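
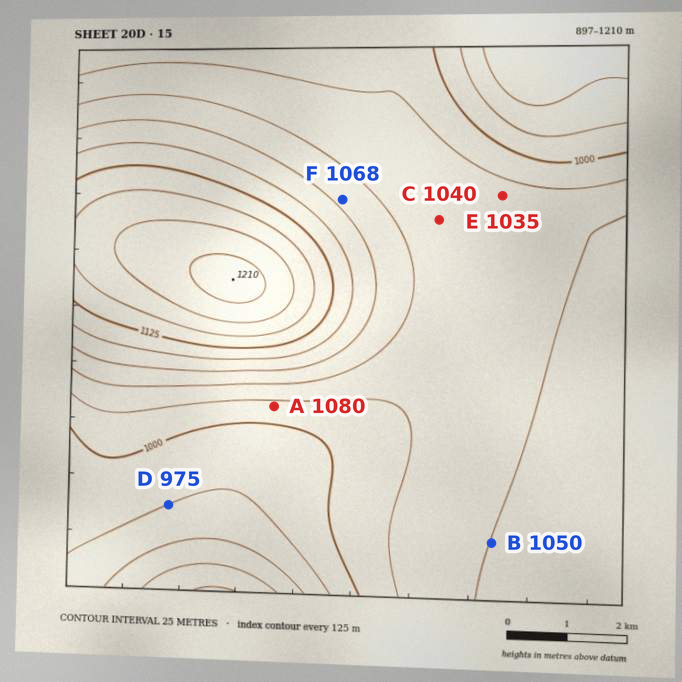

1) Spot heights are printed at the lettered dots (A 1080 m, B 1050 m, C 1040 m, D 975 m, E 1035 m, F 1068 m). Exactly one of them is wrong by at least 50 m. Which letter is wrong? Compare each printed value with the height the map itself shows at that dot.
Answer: A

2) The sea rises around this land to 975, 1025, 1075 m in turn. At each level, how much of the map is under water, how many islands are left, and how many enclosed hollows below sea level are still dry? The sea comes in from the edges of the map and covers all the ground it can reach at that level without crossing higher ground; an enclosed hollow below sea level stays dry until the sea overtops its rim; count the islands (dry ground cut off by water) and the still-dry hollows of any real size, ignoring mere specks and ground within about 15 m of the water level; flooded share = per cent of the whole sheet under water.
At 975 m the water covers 10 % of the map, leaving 0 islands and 0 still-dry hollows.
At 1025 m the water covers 32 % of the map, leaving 0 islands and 0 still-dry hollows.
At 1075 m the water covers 78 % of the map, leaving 0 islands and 0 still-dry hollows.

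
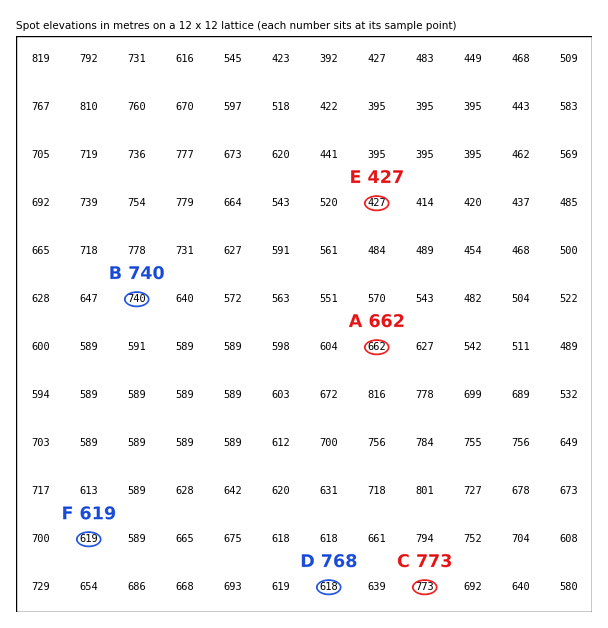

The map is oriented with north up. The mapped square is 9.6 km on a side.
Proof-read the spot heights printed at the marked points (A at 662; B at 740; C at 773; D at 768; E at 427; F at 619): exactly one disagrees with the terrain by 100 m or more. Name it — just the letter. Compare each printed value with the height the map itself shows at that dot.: D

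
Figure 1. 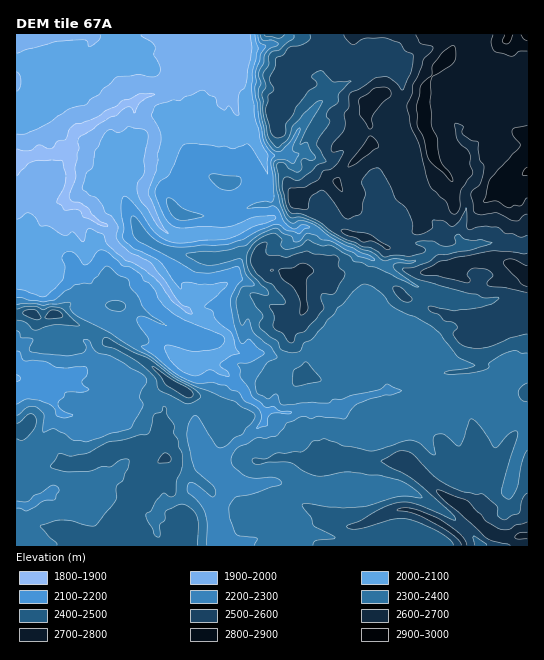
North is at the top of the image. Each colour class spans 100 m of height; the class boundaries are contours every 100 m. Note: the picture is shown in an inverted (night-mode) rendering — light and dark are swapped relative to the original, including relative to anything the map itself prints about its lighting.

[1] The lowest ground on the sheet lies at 1830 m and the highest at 2920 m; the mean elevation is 2350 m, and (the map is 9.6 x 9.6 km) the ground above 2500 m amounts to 23.7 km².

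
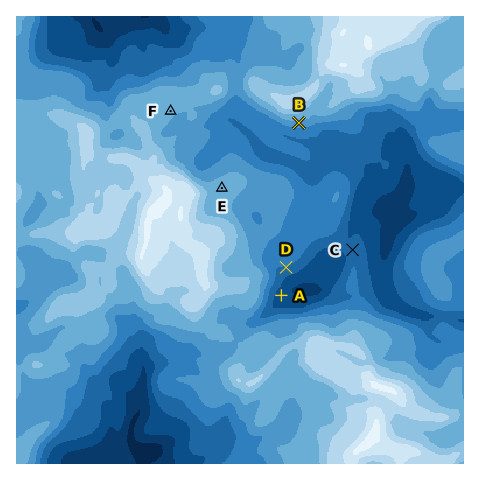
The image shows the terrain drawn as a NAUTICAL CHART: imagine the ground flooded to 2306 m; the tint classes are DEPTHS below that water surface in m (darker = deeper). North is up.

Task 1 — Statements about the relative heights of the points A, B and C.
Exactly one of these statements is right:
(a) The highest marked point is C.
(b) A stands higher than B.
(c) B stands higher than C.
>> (c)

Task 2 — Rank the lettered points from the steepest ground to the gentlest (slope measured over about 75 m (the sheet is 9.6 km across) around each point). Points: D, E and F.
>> D F E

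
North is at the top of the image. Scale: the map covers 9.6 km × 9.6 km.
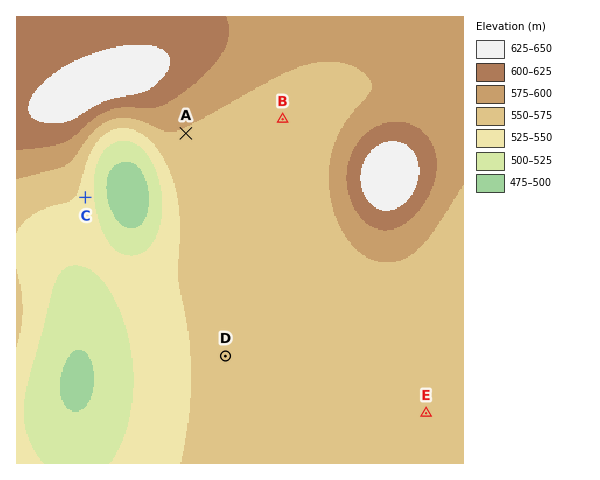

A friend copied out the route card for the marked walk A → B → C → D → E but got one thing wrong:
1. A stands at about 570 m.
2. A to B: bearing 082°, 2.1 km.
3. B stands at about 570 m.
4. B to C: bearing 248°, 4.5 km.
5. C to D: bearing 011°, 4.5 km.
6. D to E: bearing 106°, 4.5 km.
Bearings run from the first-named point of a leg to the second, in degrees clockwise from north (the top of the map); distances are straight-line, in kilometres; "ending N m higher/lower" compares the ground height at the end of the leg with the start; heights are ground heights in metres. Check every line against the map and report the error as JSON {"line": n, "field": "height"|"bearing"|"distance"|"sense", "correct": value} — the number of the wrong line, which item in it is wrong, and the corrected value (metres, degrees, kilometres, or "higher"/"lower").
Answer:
{"line": 5, "field": "bearing", "correct": 139}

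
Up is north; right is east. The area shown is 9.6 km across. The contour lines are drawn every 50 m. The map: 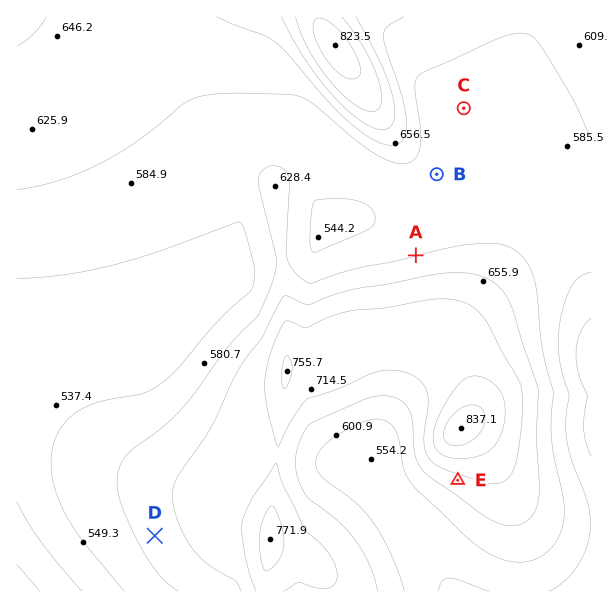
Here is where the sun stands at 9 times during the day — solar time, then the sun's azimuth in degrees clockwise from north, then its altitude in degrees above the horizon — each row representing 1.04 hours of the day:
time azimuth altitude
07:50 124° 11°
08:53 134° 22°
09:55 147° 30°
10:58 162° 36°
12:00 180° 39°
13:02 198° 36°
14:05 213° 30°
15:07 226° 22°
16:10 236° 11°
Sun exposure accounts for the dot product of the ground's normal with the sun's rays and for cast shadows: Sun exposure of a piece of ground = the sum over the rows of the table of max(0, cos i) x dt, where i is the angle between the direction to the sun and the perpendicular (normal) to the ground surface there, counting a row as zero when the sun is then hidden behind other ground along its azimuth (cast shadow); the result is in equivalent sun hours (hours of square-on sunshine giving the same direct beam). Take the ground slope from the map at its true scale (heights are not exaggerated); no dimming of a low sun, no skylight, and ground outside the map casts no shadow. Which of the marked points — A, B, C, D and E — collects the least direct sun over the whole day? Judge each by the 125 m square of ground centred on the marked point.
A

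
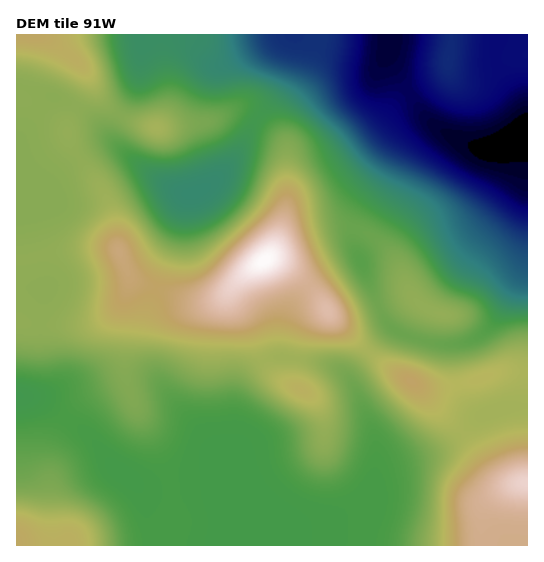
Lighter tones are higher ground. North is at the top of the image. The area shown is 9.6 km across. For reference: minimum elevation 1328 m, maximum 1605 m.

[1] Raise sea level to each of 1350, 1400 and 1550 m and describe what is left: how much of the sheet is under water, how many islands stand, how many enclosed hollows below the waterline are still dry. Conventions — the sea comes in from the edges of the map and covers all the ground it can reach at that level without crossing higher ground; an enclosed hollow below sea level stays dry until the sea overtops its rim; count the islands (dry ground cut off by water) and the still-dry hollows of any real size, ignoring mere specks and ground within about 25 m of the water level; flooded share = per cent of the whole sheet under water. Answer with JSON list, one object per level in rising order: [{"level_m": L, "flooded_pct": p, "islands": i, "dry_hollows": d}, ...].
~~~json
[{"level_m": 1350, "flooded_pct": 9, "islands": 0, "dry_hollows": 0}, {"level_m": 1400, "flooded_pct": 15, "islands": 0, "dry_hollows": 0}, {"level_m": 1550, "flooded_pct": 93, "islands": 1, "dry_hollows": 0}]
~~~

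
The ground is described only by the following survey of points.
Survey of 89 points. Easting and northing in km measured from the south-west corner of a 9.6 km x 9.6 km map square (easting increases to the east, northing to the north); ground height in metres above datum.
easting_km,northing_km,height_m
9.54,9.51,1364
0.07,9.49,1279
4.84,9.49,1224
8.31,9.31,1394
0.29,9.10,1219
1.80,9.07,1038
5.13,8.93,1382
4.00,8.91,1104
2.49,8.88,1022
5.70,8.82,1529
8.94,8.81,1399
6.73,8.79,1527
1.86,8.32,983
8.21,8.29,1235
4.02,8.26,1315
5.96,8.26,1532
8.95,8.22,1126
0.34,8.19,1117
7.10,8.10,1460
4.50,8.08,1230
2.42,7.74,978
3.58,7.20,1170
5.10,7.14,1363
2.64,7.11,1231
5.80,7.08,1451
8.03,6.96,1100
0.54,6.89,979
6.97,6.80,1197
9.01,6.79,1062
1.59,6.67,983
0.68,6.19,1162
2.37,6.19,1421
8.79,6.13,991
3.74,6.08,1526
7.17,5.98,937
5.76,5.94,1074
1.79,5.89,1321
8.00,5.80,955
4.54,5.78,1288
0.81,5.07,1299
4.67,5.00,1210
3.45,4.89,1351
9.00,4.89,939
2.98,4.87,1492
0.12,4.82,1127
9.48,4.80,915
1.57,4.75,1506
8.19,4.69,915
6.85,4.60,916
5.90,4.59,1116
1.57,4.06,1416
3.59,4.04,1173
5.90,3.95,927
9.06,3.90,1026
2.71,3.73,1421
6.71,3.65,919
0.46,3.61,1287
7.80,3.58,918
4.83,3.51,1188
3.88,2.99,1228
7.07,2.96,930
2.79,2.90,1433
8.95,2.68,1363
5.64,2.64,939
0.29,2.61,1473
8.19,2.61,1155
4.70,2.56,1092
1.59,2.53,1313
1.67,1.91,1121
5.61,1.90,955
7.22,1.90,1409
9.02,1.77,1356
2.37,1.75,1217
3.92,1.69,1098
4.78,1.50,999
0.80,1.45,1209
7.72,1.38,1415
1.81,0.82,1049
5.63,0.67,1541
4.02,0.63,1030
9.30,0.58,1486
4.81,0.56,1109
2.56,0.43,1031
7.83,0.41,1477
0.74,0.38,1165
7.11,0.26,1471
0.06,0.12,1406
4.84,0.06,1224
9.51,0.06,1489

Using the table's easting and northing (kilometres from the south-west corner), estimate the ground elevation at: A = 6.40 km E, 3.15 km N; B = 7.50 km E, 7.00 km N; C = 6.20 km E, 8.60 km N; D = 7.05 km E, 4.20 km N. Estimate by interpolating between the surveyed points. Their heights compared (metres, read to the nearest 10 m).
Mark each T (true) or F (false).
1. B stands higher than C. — F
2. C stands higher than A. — T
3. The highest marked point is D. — F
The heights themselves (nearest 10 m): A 920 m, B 1140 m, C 1500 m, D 910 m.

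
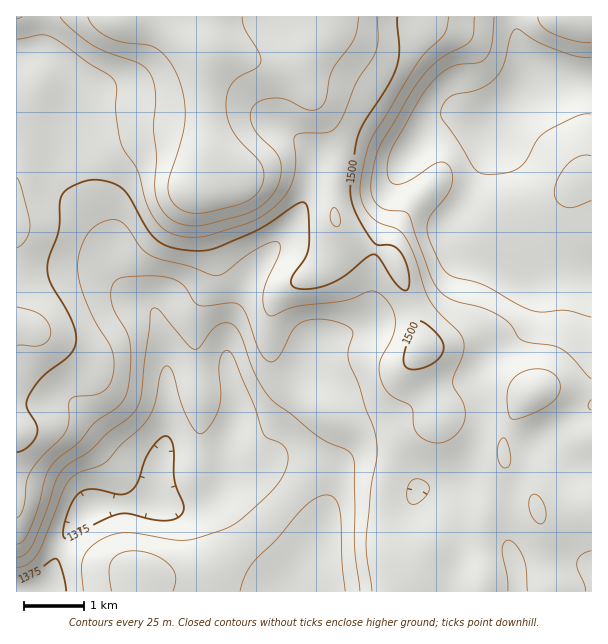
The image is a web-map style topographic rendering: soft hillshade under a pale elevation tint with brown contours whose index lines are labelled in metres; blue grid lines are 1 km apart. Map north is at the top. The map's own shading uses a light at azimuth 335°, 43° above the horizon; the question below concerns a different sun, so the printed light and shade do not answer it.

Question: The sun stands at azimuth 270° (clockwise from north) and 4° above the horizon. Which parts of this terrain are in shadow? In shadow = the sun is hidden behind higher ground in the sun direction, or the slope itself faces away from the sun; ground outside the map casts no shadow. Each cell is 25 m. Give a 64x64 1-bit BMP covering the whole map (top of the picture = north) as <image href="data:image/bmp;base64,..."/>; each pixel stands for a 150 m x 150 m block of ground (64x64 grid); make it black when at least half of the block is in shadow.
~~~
<image width="64" height="64" href="data:image/bmp;base64,Qk0+AgAAAAAAAD4AAAAoAAAAQAAAAEAAAAABAAEAAAAAAAACAAATCwAAEwsAAAIAAAAAAAAA////AAAAAAAAAAAAAAAAAAAAAAAAAAAAAAAAAAAAAAB4AAAAAAAAAHwAAAAAAAAAfgAAAAAAAAB/AAAAAAAAAH+AAAAAAAAAf8AAAAAAAAB/4AAAAAAAAH/gAAAAAAAAP8AAAAAAAAA/wAAAAAAAAD+AAAAAAAAAP4AAAAAAAAAfgAAAAAAAAAPgAAAAAAAAA+AAAAAAAAAAAAAAAAAAAAAHAAAAAAAAAA+AAAAAAAAAD4IAAAAAAAAfwgAAAAAAAB/CAAAAAAAAH8IAAAAAAAAfxgAAAAAAAB+EAAAA4AAAH4AAAADgAAAOAAAAAAAAAAAAAAAAAAAAAAAAAAMAAAAAAAAABwAAAAAAAAAHgAAAAAAAAA/AAAAAAAAAD+AAAAAAAAAf4AAAAAAAAB/gAAAAAAAAH+AAAAAAAAAfwAAAAAAAAB+AAAAAAAAHnwAAAAAAPAfOAAAAAAA/D+AAAAAAAB+P4AAAAAAAH4/wAAAAAAAfz/AAAAAAAA/P+EAAAAAAD8f4QAAAAAAHh/wAAAAAAAAH/AAAAAAAAAf+AAAAAAAAA/8AAAAAAAAB/4AAAAAAAAD/wAAAAAAAAP/AAAAAAAAAf8AAAAAAAAB/4AAAAAAAAD/AAAAAAAAAP8YAAAAAAAADBwAAAAAAAAAPAAAAAAAA4A8AAAAAAAHgDwAAAAAAA/APAA=="/>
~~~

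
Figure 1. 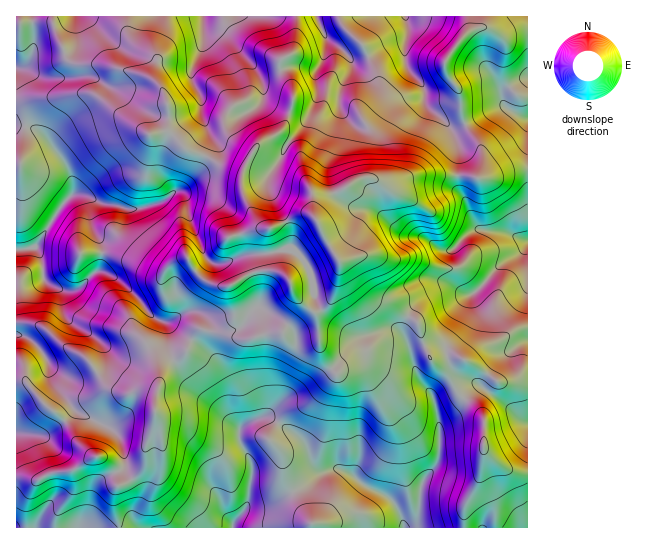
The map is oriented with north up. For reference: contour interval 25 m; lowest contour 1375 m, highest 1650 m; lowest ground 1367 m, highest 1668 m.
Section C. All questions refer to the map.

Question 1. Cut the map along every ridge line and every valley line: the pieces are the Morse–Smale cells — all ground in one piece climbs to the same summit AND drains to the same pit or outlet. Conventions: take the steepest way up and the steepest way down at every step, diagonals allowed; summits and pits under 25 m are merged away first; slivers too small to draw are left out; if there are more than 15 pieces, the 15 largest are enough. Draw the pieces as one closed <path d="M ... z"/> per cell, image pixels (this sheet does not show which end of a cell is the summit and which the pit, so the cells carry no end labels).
<path d="M126 16l-110 1 0 232 19-1 6 10 3 21 5 5 14 7 11 0 5-3 12-13 8-4 22 10 22 22 7 12 15 8 3 10 0 14 6 13 13-9 5-13 9-9 12 3 16 0 12 7 10 0 16-6 15 0 5-8-29-18-10 8-3 7-6 6-6 3-16-2-15-16-7-2-5 0-14 6 4-4 0-10-4-9 3-9 22-17 6-9 4 4 10 1 25-9 25-2 12-4 10 0 12 13 6 11 4 24 6 12 10-8 4-8 5-31-15-23-8-18-6-6-8-2-32 15-9-1-6-6-12-23-3-9 2-14-4-3-13-4-23-13-17-6-13-14-9-4 4-4 1-16-5-18-11-15 4-17-3-5-22-15-5-12z"/><path d="M527 169l-18 2-26 8-12-3-54-1-28 12-15-8-9-2-40 20-9 10-1 11 21 39 17 13 14 20 8 9 18 6 24 17 8 27 8 11 14-4 10 0 18 9 22 16 9 2 21-3z"/><path d="M342 261l-2 1-5 31-14 18 9 9 21 15 17 0-5 4-6 10-10 6-15 14 4 5-23 26-23 11-9 7-12 21 12 14 4 25 27 45 1 5 93 0 5-3 6-7 4-33 14-18 4-9 0-41 12-8 12-11-16-25-16-14-8-17-6-20-24-17-18-6-14-16-8-13z"/><path d="M35 248l-19 2 0 84 13 5 10 8 9 15 5 19 18 26 6 5 33 16 9 9 6 22 0 12 6 9 14-17 0-16 10-22 0-23 5-25 4-10 9-8-5-12-1-21-4-5-13-6-7-12-22-22-16-9-10 0-16 16-5 3-11 0-14-7-5-5-3-21z"/><path d="M295 16l-168 0 0 13 5 12 22 15 3 5-4 17 11 15 5 18-1 16-4 4 9 4 13 14 17 6 15 9 24 11 13-26 7-8 15-6 7-8 7-16 2-18-13-24 0-8 13-10 4-28z"/><path d="M339 16l-42 0-4 35-13 10 0 8 13 24-2 18-7 16-7 8-15 6-7 8-14 29 3 20 12 23 9 7 10-1 28-14 8 2 3 2 3-12 8-8 21-9 11-8 10-3 2-3 2-41-8-14 0-5 14-17 2-16-14-32-22-23z"/><path d="M173 360l-9 7-4 10-5 25 0 23-10 22 0 16-13 16 7 12 0 11-6 11 0 6 6 9 94 0 2-7 9-10 4-9 4-25-1-16-10-15-2-17-48-43z"/><path d="M287 325l-5 8-15 0-16 6-10 0-12-7-16 0-12-3-9 9-5 13-14 10 18 25 48 43 2 17 10 15 1 16-4 25-4 9-9 10-1 7 78-1 0-4-27-45-4-25-12-15 17-25 27-13 23-27-5-4-25 20-23 11-13 13 10-16 1-23 15-28-1-12z"/><path d="M405 16l-65 1 3 9 22 23 14 32-2 16-14 17 0 5 8 14-3 44 19 10 30-12 61 2 5-10 0-13-3-8-15-22-8 4-6 0-24-22-3-5-1-15-14-15-4-8 0-22 3-7 0-9z"/><path d="M293 249l-10 0-12 4-25 2-25 9-10-1-4-4-6 9-22 17-3 9 4 9 0 10-3 2 18-4 7 2 15 16 16 2 6-3 6-6 3-7 10-8 29 18 14-18-3-8 13 12 7 1 2-3-5-12-4-24-6-11z"/><path d="M463 397l-12 12-12 8 0 41-4 9-14 18-4 33-10 10 57-1 0-18 15-28 2-10 3-16 0-37z"/><path d="M487 28l-10 0-10 4-22 29 0 9 15 24 1 20 5 10 31-16 8-1-2-5 1-9 13-10 11-5 0-48-7-1-14 6-8 0z"/><path d="M470 16l-65 1 3 8 0 9-3 7 0 22 4 8 14 15 1 15 3 5 24 22 10-1 4-4-4-9-1-20-15-24 0-9 24-31z"/><path d="M98 456l-8 3-17 12-23 2-12 7-21-3-1 50 65 1 8-17 3-18 4-8 10-9 9-3-4-8z"/><path d="M527 79l-10 4-13 10-1 9 3 6-9 0-32 17 16 24 2 18-4 12 12-2 18-6 19-2z"/>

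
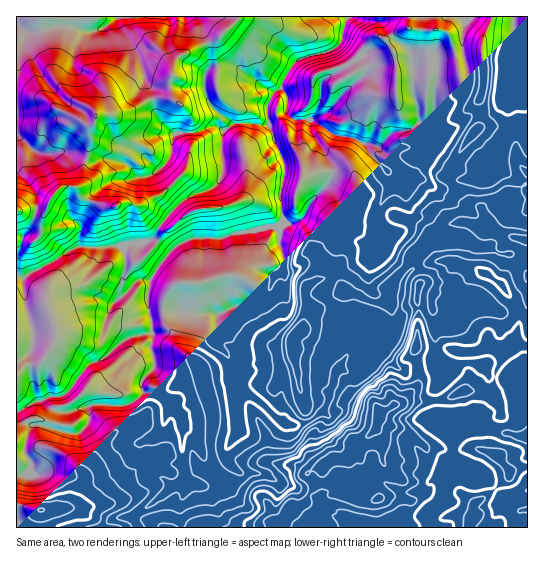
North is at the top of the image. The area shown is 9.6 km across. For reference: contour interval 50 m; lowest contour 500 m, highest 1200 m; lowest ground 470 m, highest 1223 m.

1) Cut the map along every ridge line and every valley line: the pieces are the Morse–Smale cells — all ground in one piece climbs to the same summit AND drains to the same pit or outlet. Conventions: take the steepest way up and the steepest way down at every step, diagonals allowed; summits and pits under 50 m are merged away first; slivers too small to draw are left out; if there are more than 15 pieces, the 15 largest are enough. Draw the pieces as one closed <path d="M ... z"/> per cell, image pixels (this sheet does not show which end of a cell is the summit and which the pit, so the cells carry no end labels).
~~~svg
<path d="M465 16l-116 0-6 15-2 11-10 9-33 9-9 10-8 17-6 5-10-4-28-21-24 0-6 4-3 7 1 16 10 17 19 13 12-1 23 2 16 42-5 26 3 28 3 3 7 0 13-5 24 10 11 14 21 0 17 6 1 4-5 4-16 4-20 12-14 17-1 5 11 18 20 16 0 8-8 20-12 18-10 34-19 14-15 2-14-6-23-22-17-7-6-29-3-6-12-10 1-30 17-8 27-7 8-10 4-12 11-7 0-14-5-14 0-16-12 0-12 4-21 2-13 6-30 0-12 5-8 7-17-11-13 4-11 0-6 3 0 35 9 3 6-5 12 1-3 10 0 18 4 12 0 12-19 3-8 4-22 19-12 4-26 32-8 2-6-1-14 5-15 8-2 4 11 12 12 0 26 8 9 0 9-7 2-5-1-14 2-2 36 0 12-6 5-7 11 1 19 11 10 19 0 40-9 1-6 5-4 9 7 9-16 14-22 16 5 11 269 0-2-15 3-12-17-5-12 2-16-29-6-18 2-9 17-13 3-14 14-10 13-4 29-1 1-13 4-8 2-14 32-2 8 2 5 8 7 4 10-23 7-7 4-3 13 2 0-91-29-2-10-6-7 0-20-8-19 1-8-15-6-6-14-3-4-5-4-8-2-12-8-16 12 2 4-1 10-13 0-13 13-8-4-11-7-8-4-1 6-2 8-9 22-11 10-13 1-13-5-20z"/><path d="M347 16l-109 0-1 3-18 18-40 19-6 9-1 12-3 4 4 18-10-2-10 2 2 11 4 8 16 16-3 7 0 12-7 12-15 11-11 1-10-12-14-5-12-1-5 2-8 0-23-9-26 1-7-2-17-16-1 140 7 4 8-7 26-12 21-13 47 0 26-7 12-18 19-21 11-6 20-7 7-7 3-7 0-41 10-10-18-12-6-8-5-16 0-9 3-7 6-4 24 0 28 21 10 4 6-5 8-17 9-10 33-9 10-9z"/><path d="M306 219l-13 5-10-1-4 4 0 16 5 14 0 14-11 7-8 17-4 5-27 7-17 8-1 30 12 10 3 6 6 29 17 7 23 22 14 6 15-2 19-14 10-34 12-18 8-20 0-8-20-16-11-18 1-5 14-17 20-12 16-4 5-4-1-4-17-6-21 0-11-14z"/><path d="M146 392l-20 13-36 0-2 2 1 14-2 5-9 7-9 0-26-8-12 0-7-6-5-8-3 2 1 115 120-1-4-10 22-16 16-14-7-10 7-12 12-2 0-40-4-10-6-9-19-11z"/><path d="M118 245l-15 3-25-1-21 13-26 12-8 7-7-2 1 135 30-15 18-2 26-32 12-4 18-16 12-7 19-3 0-12-4-12 0-18 3-10-12-1-6 5-9-3 1-29-1-6z"/><path d="M118 16l-12 11-15 5-25-7-31 7-9 0-9-8-1 75 27 0 14 10 32 16 6-3 3-7 16 0 12-3 24-12 2-7-7-11-5-23-19-32z"/><path d="M246 123l-13 1-10 9 0 41-3 7-7 7-20 7-11 6-19 21-10 18 18 11 8-7 12-5 30 0 13-6 21-2 12-4 12 0 5-5-4-29 5-26-12-28-1-9-3-6-7 1z"/><path d="M435 400l-29 1-20 8-7 6-3 14-7 7-8 3-4 8 6 22 16 29 12-2 17 5-3 21 4 6 19-1-1-13 18-19 6-18-2-19 3-7 0-17 3-3-19-13z"/><path d="M153 99l-27 13-12 3-16 0-3 7-6 3-32-16-14-10-26 1-1 34 18 17 7 2 26-1 23 9 8 0 5-2 12 1 14 5 10 12 11-1 13-9 6-8 6-24-16-17z"/><path d="M401 175l-4 0 8 16 2 12 4 8 4 5 14 3 6 6 8 15 19-1 20 8 7 0 10 6 29 1-1-43-16 0-4-4-5-8-16 5-4 7-3-4-9-3-19-20-6 4-11 0-13-9z"/><path d="M237 16l-118 0 0 5 21 38 5 23 6 7 1 9 19 1-2-18 7-22 43-22 18-18z"/><path d="M527 16l-12 0-2 3 3 39-5 20 10 1 3 3-13 7-4 6 0 26 4 10-4 3-12 21-2 12-4 8 12 22 16-5 11-10z"/><path d="M481 420l-12 1-17 13 0 17-3 7 5 5 8 1 9 9 14 6 12 9 12-11 2-6 17-5 0-29-27-5z"/><path d="M491 16l-26 1-2 13 0 24 5 20-1 13-10 13-22 11-8 9-6 2 7 4 9 15 34-26 10-4-1-14 4-12-3-40 10-22z"/><path d="M514 16l-21 0-10 23-2 16 3 12 0 18-4 12 2 16 12-1 11-13 4-8 15-9-3-3-10-1 5-20z"/>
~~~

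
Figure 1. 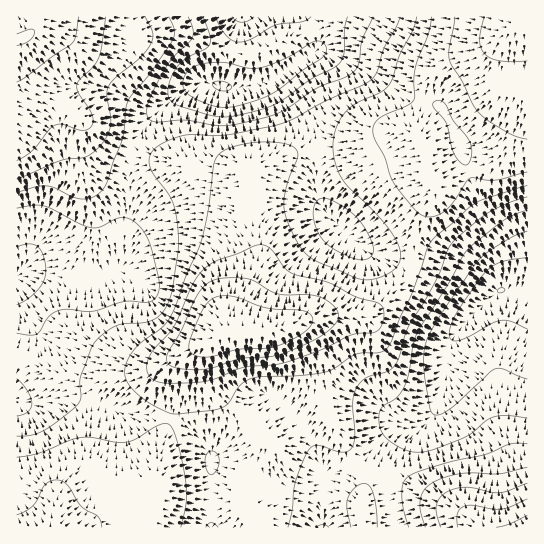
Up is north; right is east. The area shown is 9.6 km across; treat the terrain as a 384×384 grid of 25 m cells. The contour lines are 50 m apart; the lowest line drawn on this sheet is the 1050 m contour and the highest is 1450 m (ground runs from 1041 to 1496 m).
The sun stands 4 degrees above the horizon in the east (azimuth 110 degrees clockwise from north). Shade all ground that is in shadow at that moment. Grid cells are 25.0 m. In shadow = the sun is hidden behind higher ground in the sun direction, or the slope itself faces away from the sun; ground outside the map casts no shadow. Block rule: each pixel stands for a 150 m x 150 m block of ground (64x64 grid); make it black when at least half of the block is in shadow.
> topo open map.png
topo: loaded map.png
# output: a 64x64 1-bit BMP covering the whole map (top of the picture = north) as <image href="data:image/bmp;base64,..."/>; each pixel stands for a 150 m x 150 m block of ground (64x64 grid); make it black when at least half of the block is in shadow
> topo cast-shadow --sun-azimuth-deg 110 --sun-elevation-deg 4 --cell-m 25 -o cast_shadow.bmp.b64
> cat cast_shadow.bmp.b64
<image width="64" height="64" href="data:image/bmp;base64,Qk0+AgAAAAAAAD4AAAAoAAAAQAAAAEAAAAABAAEAAAAAAAACAAATCwAAEwsAAAIAAAAAAAAA////AAAAAABgAAAAAcD/z+AAAAABwf+fYAAAAACH/z8AAAAAAA//fwAAAAAAH/9/AAAAAAD//38AAAAAAf///wAAAAAA////AAAAAAAP//g4AAAAAAH/4HwAAAAAAP/w/gAAAAAAP/D+AAAAAAAP8P4AAAAAAA/g/AAAAAAAB8DwAAAAAAABgAAAAAAAAAGAAAAAAAAAAYAABwAAAAABgAAfgAAAAAAAAH/gAAAAAAAB//gAAAAAAAP//AAAAADAD//+AAAAAOAf//8AAAAA8H///wAAAADw////gAAAAHD///+AAAAAAP///4AAAAAA////gAAAAAD////AAAAAAP///8AADgAA////wAAfAAD////AAD8AAP///4AAPwAA////gAA/AAD///+AAH4AAP///wAAfAAAAA/+AAB4AAAAA/wAAHAAAAAA/AAAAAAAAAAwAAAAAAAAAAAAAAAAAAAAAAAAAAAAAAAAAACAAAAAAAAAAMAAAAAAwGABwAAAAADg8AHAAAAAAPH8AcAAAAAA//+D4AAAAAB//+fgAAAAAD////AAgAAAH///+APAAAAf////B8AAAA////+HgAAAD////8eAAAAH////w4AAAAP////gAAAAAf////gAAAAAP////4AAAAAf////wAAAAD/////gAAAAP////+AAAAA/////8A=="/>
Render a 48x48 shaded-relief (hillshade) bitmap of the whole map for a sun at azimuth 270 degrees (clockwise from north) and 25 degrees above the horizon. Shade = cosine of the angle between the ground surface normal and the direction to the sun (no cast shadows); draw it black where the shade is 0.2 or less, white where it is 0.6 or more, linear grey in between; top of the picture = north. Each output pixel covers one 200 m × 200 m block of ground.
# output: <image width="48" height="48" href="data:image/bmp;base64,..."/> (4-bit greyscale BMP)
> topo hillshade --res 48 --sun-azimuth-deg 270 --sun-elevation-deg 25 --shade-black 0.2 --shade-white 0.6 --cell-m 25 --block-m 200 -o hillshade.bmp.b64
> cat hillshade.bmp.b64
<image width="48" height="48" href="data:image/bmp;base64,Qk32BAAAAAAAAHYAAAAoAAAAMAAAADAAAAABAAQAAAAAAIAEAAATCwAAEwsAABAAAAAAAAAAAAAAABEREQAiIiIAMzMzAERERABVVVUAZmZmAHd3dwCIiIgAmZmZAKqqqgC7u7sAzMzMAN3d3QDu7u4A////AKqYd3d4mYdURoqZiHZWi8uHec3u3LmZqqqod3iIiZdURpqYh3dmirqHec7ty5iJq6qpd4iIiZhURpqYh3d3iqqHes3cuod5q5qpd4iYiZhkRpqYiId3iamHibzMuYd5qpmZh4iYmZhkRpqYiId3iZmYiau7qYeJqpmZiIiImZhURoqpiIdniZmIiJmqqZiJmZmZmIiImZhkRoqpmIdniZiId4iaqZmZmZmqqYiImZhlV4qqmIdniYdmd3iaqqqpmZmqqYiImZh2Z4mZmHd4mXZWZ3eZqqqpmJqrqYiJmpmHeImZiHeJmHVFd3eJqqqpiJq7qZiJqqmIiIiIh3iZmGVGd2Z4mqqZiKq6qpiau6mYiIh3d4iZmGVWd2ZomqqYiKqqqpmau6mIiHd3eImZh2VWd2VnmqmYiKqqqqqru7mIh3ZmeJmYh2VndlRWiqmYiKqpmaqrzMuZh2VWeIiIh2ZndTNGiqqYiJmZmqqrzdy6mGVWd2Znd3d4ZCE2iqqYiIiZqqqqvN3cuXZnd1RVZmeIYxE1iaqYh4iaqqqqq87u25iIh2VEVWeHUQAkeaqYh4maqZqqmr3/7KmZmHZURFeHQQETV5qpd5qqmJmpma3//KmIiIdlVVZ2QhERNYmpd6qqmImpiK3//amHd4iHZWZ3VDIRI2iZh6uqmImZmK3//rl3ZniHZmZ4dkMhEjV4iLu6mYiZma3//rmHZniIdmZ4h2QyEiRomau6mYiJmazv/bmIdmd3dmaJqYZDIiNXmaq6mYiJmrze7bmYh2ZmZmeKupdTIjNXiJmqqZiImrzN3LqZh2VVZmebu6hUMzRWeImqqZiImavMzLqZl2VVVniry6hkRERWd4iaqpiImavMy7qZh2VVVom8y6hlREVVZ4iaqpiImavMu6qZh2VVZ5rMu6mGREVVZoiaqYd4mau8u6qZh2VVaKvMuqqXVEVVZniaqYdniau7uqqYh2VWebvLqqqXVFVVVmeKqYZniaq7qqqZh2Zniru6qqqoZWd2ZmZ5mYZWiau6qqqph3ZnmruqmaqYZniHZmZoiHZWiquqmaqph3Z3mrupmaqXd4mYd2ZniHZWiqqpmaqph3d4mrupmaqHaJqpiGZmeHVFeaqpmaqpiId4mrupmqmGeJuqmHZniHUzWJqpmImZmYiImrupmql2eKu6mXZniXUyRomZh3iaqZmZm7uqmZh3ibuqmXZ4mHQyNWeIZmiaqru6q7uqmZiImrupmXd4iGQzRFVmVWiaq8zLq7u6qZmIq8upmXd3d2VERDNEVXiaq83cuqu6u6mZrMupmXd3d2VWVCETRnmqqrzcuqu7zMqZrMqZmXdnd2VmZSACRompiJrMu7vM3cuqq7qZmHZmd2VWdjECRomZh3iavM3N3dy7u7qZiHdmd2RWd1ISRmeJmHZ4rO7c3dzLu7qZiIdmd2RGh2QzREV5qodnnN3Mzd3Mu7upmIh2ZmRGd2VDMiNpu5iIm83MzN3cy8u6mZl2ZmRGd2RDMhNpu6maq7zMvN7ty7u6mQ=="/>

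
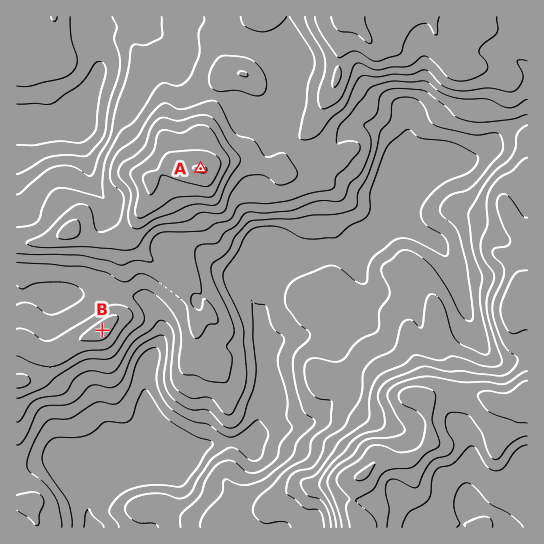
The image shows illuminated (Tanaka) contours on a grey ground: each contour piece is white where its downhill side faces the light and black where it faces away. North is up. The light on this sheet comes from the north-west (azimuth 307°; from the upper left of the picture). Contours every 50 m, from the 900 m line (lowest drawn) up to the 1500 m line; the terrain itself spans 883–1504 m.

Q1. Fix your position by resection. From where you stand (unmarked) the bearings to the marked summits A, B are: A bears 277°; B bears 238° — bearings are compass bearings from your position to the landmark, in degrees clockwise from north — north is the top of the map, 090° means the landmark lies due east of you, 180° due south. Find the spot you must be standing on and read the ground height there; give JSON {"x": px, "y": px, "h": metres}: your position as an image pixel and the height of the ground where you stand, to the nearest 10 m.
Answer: {"x": 334, "y": 185, "h": 1250}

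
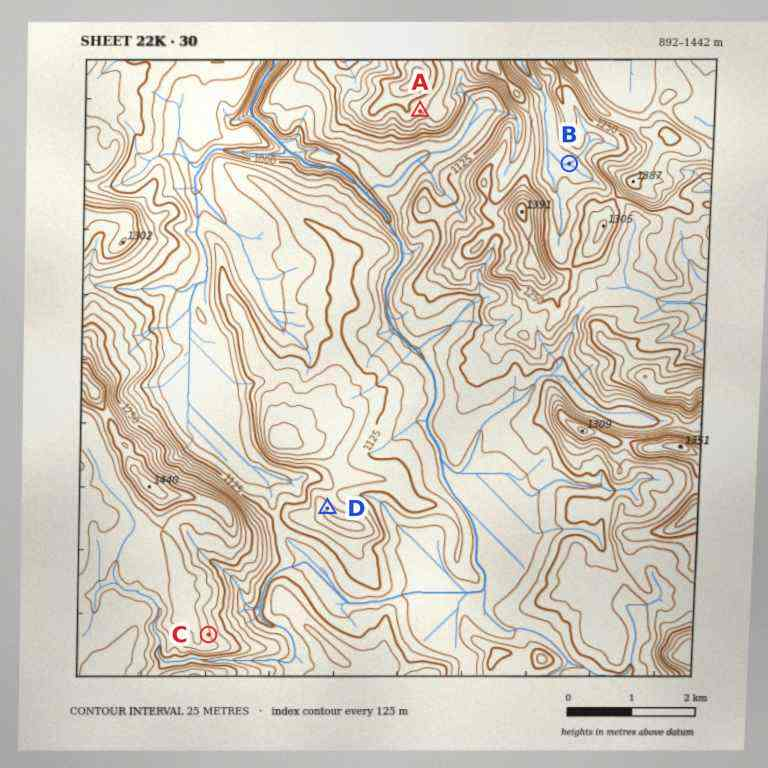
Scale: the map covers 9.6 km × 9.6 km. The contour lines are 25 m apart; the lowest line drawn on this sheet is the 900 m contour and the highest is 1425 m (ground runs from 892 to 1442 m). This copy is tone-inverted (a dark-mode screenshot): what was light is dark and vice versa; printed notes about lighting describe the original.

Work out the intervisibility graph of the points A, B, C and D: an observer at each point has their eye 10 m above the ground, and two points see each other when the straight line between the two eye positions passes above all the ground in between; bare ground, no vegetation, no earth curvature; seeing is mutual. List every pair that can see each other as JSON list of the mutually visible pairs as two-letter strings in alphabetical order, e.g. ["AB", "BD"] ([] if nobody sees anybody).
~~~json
["AC", "AD", "CD"]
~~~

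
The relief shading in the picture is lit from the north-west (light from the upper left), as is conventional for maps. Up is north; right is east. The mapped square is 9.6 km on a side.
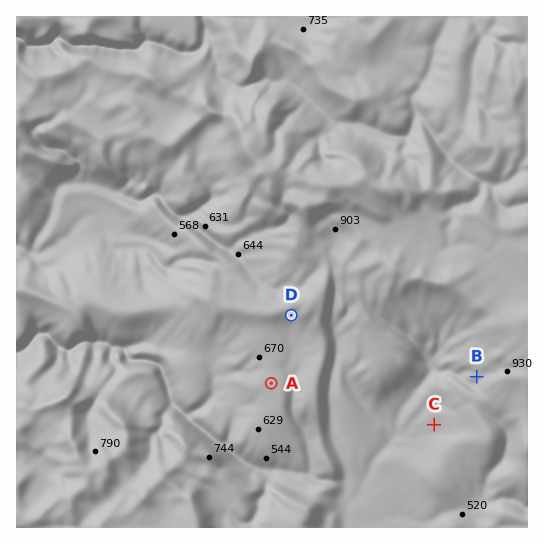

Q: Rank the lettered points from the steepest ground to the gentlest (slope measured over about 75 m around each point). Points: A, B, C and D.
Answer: D B C A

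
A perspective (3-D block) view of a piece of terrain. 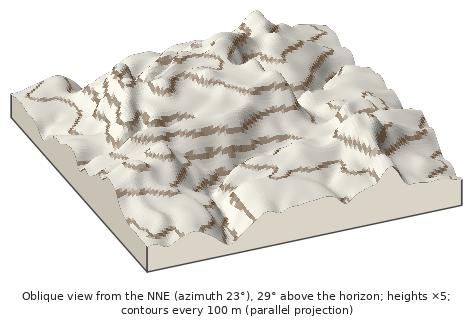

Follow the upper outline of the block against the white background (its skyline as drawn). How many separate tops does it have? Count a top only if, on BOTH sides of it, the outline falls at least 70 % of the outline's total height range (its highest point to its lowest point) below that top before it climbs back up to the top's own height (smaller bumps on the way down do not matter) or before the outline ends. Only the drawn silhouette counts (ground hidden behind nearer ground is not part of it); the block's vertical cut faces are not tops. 0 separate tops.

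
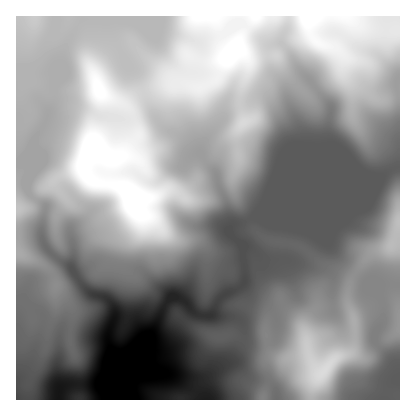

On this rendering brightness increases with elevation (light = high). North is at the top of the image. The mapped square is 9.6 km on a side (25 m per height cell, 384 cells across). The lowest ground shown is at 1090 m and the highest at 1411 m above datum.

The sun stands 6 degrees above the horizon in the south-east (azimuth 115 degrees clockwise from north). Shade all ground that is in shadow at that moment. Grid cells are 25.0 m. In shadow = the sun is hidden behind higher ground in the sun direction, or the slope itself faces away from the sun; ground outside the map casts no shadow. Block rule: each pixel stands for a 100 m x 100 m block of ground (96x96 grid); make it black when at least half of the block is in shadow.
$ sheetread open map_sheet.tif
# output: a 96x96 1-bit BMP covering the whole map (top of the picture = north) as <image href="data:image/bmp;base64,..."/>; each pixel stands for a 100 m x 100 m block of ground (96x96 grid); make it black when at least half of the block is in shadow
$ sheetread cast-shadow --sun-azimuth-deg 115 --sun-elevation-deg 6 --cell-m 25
<image width="96" height="96" href="data:image/bmp;base64,Qk2+BAAAAAAAAD4AAAAoAAAAYAAAAGAAAAABAAEAAAAAAIAEAAATCwAAEwsAAAIAAAAAAAAA////AAAAAAAAAAAAAAAAOAMAAAAAAAAAAAAAOAAAAAAAAAAAAAAAGAAAAAAAAAAAAAAAAAAAAAAAAAAAAAAAAAAAAAAAAAAAAAAAAAAAAAAAAAAAAAAAAAAAAAAAAAAAAAAAAAAAAAAAAAAAAAAAAAAAAAAAAAAAAAAAMAAAAAAAAAAAAAAAeMAAAAAAAAAAAAAAOOAAAAAAAAAAAAAAOPgAAAAAAAAAAAAAGH4AAAAAAAAAAAAAGH4AAAAAAAAAAAAAGH8AAAAAAAAAAAAAOH4AAAAAAAAAAAAAOH4AAAAAAAAACAAAOH4AAAAAAAAADAAAOH4AAAAAAAAADgAAGD4AIAAAAAAADgAAAAAAYAAAAAAADgAAAAAAAAAAAAAABwAAAAAAAAAAAAAAAAgAAAAAAAAAAAAAAAAAAAAAAAAAAAAAAAAAAAAAAAAAAAAAAAAAAAAAAAAAAAAAAAAAAAAAAAAAAAAAAAAAAAAAAAAAAAAAAAAAAAAAAAAAAAAAAAAAAAAAAAAAAAAAAAAAAAAAAAAAAAAAAAAAAAAAAAAAAAAAAAAAAAAAAAAAAAAAAAAAAAAAAAAAAAAAAAAAAAAAAAAAAAAAAAAAAAAAYAAAAAAAAAAAAAAAcBAAAAAAAAAAAAAAcHgBgAAAAAAAAAAAAfgBgAAAAAAAAAAAA/wBgAAAAAAAAAAAB/wBgAAAAAAAAAAAB/wBgAAAAAAAAAAAA/4BgAAAAAAAAAAAA/4BgAAgAAAAAAAAB/4AgADgAAAAAAAAA/4AAAPgAAAAAAAAA/4AAAPgAAAAAAAAA/4AAAPgAAAAAAAAAf4AAAAAAAAAAAAAAf4AAAAAAAAAAAAAAP4cAAAAAAAAAAAAAH4MAAAAAAAAAAAAAD4PAAAAAAAYAAAAAA4HhgAAAAAQAAAAAAADngAAAAAAAAAAAAAB/gAAAAAAAAAAAAAA/wAAAAAAAAAAAAAB/wAAAAAAAAAAAAAB/4AAAAAAAAAAAAAB/4AAAAAAAAAAAAAB/8AAAAAAAAAAAAAB/8AAAAAAAAAAAAAA/8AAAAAAAAAAAAAA/8AAAAAAAAAAAAAA/8AAAAAMAAAAAAAA/8AAAAAOAAAAAAAAf8AAAAAPAAAAgAAAH8AAAAAPAAABwAAAB8AAAAAGAAABwAAAAIAAAAAAAAAD4AAAAAAAAAAAAAAB4AAAAEAAAAAAAAABwAAAAOAAAAAAAAAAAAAAAeAAAAAAAAAAAAAAA+AAAAAAAAAAAAAAB+AAAAAAAAAAAAAAD+AAAAAAAAAAAAAAD+AAAAAAAAAAAAAAD8AAAAAAAAAAAAAAD8AAAAAAAAAAAAAAD8AAAAAAAAAAAAAAD4AAAAAAAAAAAAAAD4AAAAAAAAAAAAAABwAAAwAAAAAAAAAAAAAABwAAAAAAAAAAAAAAB4AAAAAAAAAAAAAABwAAAAAAAAAAAAAABwAAAAAAAAAAAAAAAAAAAAAAAAAAAAAAAAAAAAYAAAAAAAAAAYAAAAYAAAAAAAAAA8AAAA4AAAAAAAAAA+AAAA8AAAA="/>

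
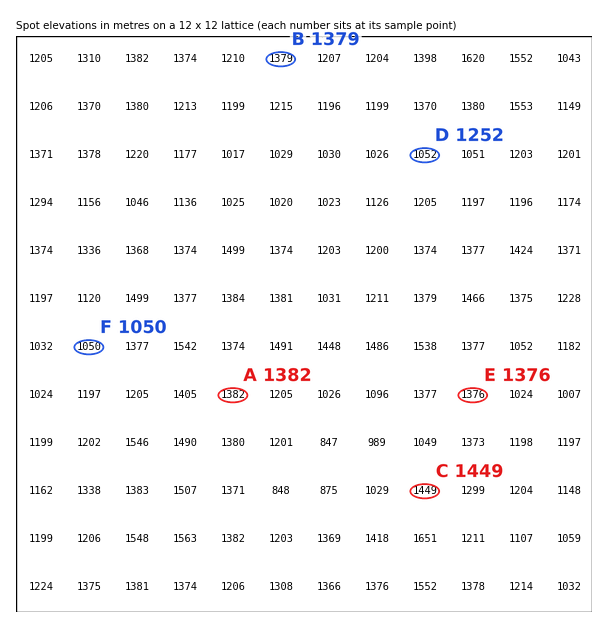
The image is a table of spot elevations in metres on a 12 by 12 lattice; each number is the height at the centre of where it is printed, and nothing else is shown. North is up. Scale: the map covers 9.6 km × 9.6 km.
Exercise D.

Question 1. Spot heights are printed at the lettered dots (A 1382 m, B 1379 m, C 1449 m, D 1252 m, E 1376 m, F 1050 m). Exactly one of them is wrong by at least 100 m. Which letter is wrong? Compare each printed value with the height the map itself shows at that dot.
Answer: D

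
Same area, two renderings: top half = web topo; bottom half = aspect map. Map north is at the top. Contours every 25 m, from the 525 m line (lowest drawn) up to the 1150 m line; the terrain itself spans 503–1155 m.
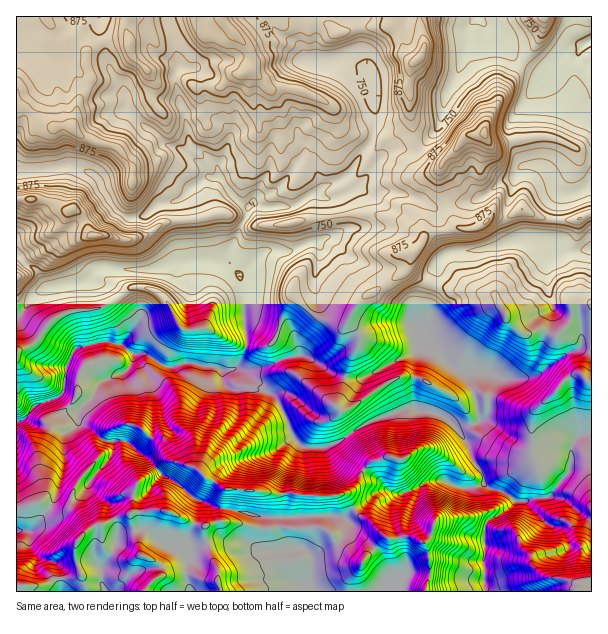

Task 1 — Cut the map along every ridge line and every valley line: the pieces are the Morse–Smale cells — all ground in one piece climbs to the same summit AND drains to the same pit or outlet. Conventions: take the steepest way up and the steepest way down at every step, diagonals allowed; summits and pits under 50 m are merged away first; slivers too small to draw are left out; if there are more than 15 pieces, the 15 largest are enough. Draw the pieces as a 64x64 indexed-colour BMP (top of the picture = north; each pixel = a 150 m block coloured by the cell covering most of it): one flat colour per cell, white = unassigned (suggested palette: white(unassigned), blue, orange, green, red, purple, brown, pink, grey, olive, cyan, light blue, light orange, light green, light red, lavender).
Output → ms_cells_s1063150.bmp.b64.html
<image width="64" height="64" href="data:image/bmp;base64,Qk12CAAAAAAAAHYAAAAoAAAAQAAAAEAAAAABAAQAAAAAAAAIAAATCwAAEwsAABAAAAAAAAAA////ALR3HwAOf/8ALKAsACgn1gC9Z5QAS1aMAMJ34wB/f38AIr28AM++FwDox64AeLv/AIrfmACWmP8A1bDFABERERERERERERERERERERETMzMzMzMzMzMzu7u7u7u7ERERERERERERERERERERERMzMzMzMzMzMzO7u7u7u7sREREREREREREREREREREREzMzMzMzMzMzM7u7u7u7uxERERERERERERERERERERETMzMzMzMzMzMzu7u7u7u7ERERERERERERERERERERETMzMzMzMzMzMzO7u7u7u7sREREREREREREREREREREzMzMzMzMzMzMzM7u7u7u7uxEREREREREREREREREREzMzMzMzMzMzMzMzu7u7u7u7ABERERERERERERERERETMzMzMzMzMzMzMzO7u7u7u7sAARERERERERERERERFVVVVTVTMzMzMzMzMzu7u7u7uwAAERERERERERERVVVVVVVVVVUzMzMzMzMzMzu7u7u7AAAREREREREREVVVVVVVVVVVVVMzMzMzMzMzOqqru7sAAAEREREREREVVVVVVVVVVVVVVVMzMzMzMzqqqqq7uwAAARERERERFVVVVVVVVVVVVVVVMzMzMzMzqqqqqqu7AAABERERERFVVVVVVVVVVVVVVVMzMzMzMzOqqqqqq7sAAAERERERFVVVVVVVVVVVVVVVMzMzMzMzOqqqqqqquwAAARERERFVVVVVVVVVVVVVVVMzMzMzMzM6qqqqqqq7AAABERERAFVVVVVVVVVVXu7uMzMzMzMzM6qqqqqqqrsAAAAREAAABVVVVVVVVVVe7u7jMzMzMzM6qqqqqqqqqgAAAAEAAAAFVVVVVVVVVe7u7u7jMzMzMzCqqqqqqqqqYAAAAAAAAAVVVVVVVVVV7u7u7u7jMzMwAACqqqqqqqpmAAAAAAAABVVVVVVVVV7u7u7u7u7uAAAAAAqqqqqqqmZmAAAAAAAFVVVVVVVVXu7u7u7u7u4AAAAACqqqqqqqZmZgAAAAAAVVVVVVVV7u7u7u7u7u7gAAAAAKqqqqqqpmZmAAAAAABVVVVVVV7u7u7u7u7u7uAAAAAAqqqqqqqmZmZgAAAABVVVVVVVXu7u7u6IiI7u4AAA3d3d3dqqqqZmZmAAAAAFVmZmZmYAAO7uiIiIiI7uAA3d3d3d3dqqpmZmYAAAAGZmZmZmZgAAAAiIiIiIiI4A3d3d3d3d3aqmZmZmYABmZmZmZmZmYAAAiIiIiIiIiADd3d3d3d3d3dZmZmZmZmZmZmZmZmZgAACIiIiIiIiIDd3d3d3d3d3d1mZmZmZmZmZmZmZmZgAAAIiIiIiIiIjd3d3d3czMzN3WZmZmZmZmZmZmZmZmAAAACIiIiIiIiI3d3d3czMzMzdBmZmZmZmZmZmZmZmYAAAAAiIiIiIiIjd3d3dzMzMzN0AZmZmZmZmZmZmZmZgAAAACIiIiIiIiN3d3dzMzMzM3AAGZmZmZmZmZmZmZmAAAAAIiIiIiIiI3dzMzMzMzMzMAARERmZmZmZmZmZmYAAAAAiIiIiIiIgMzMzMzMzMzMwARERERmZmZmZmZmZgAAAACIiIiIiIAAzMzMzMzMzMzARERERERERERmZmZkQAAAAAiIiIiIgADMzMzMzMzMzMREREREREREREREREREAAAACIiIiIiAAAzMzMzMzMzMxEREREREREREREREREREREAIiIiIiIgAAAAADMzMAAAERERERERERERERERERERERESIiIiIiIAAAAAAAAAAAAREREREREREREREREREREREREiIiIiIiIgAAAAAAAAABERERERERERERERERERERERESIiIiIiIgAAAAAAAn/8ERERERER3d0RERERERERERESIiIiIiIiAAAAJmZmf//RERERER3d3d3REREQiRERERIiIiIiIAAmZAACZmZ//9ERERERHd3d3d0REQiIiRERAAIgAAAAAmZmZAJmZn//0RERERHd3d3d3dEQiIiIkREIAAAAAAACZmZmQmZmf//RERERHd3d3d3d3AiIiIiREIiIAAAAAAJmZmZmZmf//93d3d3d3d3d3d3cCIiIiIkQiIiAAAAAAmZmZmZn////3d3d3d3d3d3d3ACIiIiIiIiIiIAAAAJmZmZmZn/////d3d3d3d3d3dwACIiIiIiIiIiIiAAAAmZmZmZmf////93d3d3d3d3dwACIiIiIiIiIiIiIgAAAJmZmZmf/////3d3d3d3d3dwAAIiIiIiIiIiIiIiAAAACZmZmZ//////d3d3d3d3cAAAAiIiIiIiIiIiIiIAAAAJmZmZn/////93d3d3d3dwAAACIiIiIiIiIiIiIgAAAAmZmZmZ/////3d3d3d3dwAAACIiIiIiIiIiIiIiAAAAAJmZmZmf////d3d3d3d3AAAAIiIiIiIiIiIiIiIAAAAAmZmZmZ////93d3d3d3cAAAAiIiIiIiIiIiIiIgAAAACZmZmZmf///3d3d3d3cAAAACIiIiIiIiIiIiIgAAAAAAmZmZmZ////d3d3d3cAAAAAIiIiIiIiIiIiIiAAAAAACZmZmZAP//B3d3d3dwAAAAAiIiIiIiIiIiIiAAAAAAAAmZmQAAD/8Hd3d3d3AAAAACIiIiIiIiIiIiIAAAAAAACZmQAAAAAAd3d3d3AAAAAAIiIiIiIiIiIiIgAAAAAAAJmZAAAAAAB3d3d3cAAAAAIiIiIiIiIiIiIiAAAAAAAAmZAAAAAAAHd3d3dwAAAAAiIiIiIiIiIiIiIAAAAAAAAJAAAAAAAA"/>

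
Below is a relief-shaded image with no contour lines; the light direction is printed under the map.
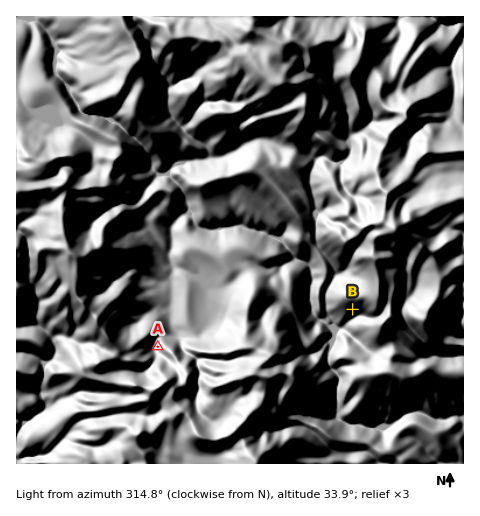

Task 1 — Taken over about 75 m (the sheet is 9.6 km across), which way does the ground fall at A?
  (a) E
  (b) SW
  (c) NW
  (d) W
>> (d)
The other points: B S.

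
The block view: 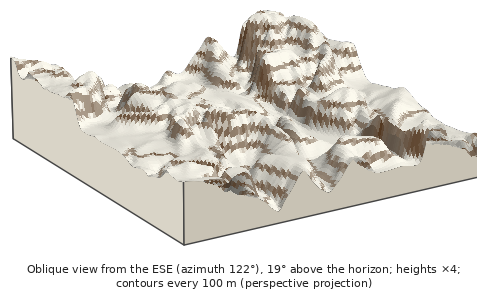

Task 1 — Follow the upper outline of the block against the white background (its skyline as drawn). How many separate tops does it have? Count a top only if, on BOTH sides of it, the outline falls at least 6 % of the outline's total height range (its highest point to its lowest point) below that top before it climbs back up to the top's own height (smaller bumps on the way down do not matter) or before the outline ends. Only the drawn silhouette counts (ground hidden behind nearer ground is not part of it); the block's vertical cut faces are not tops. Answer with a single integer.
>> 3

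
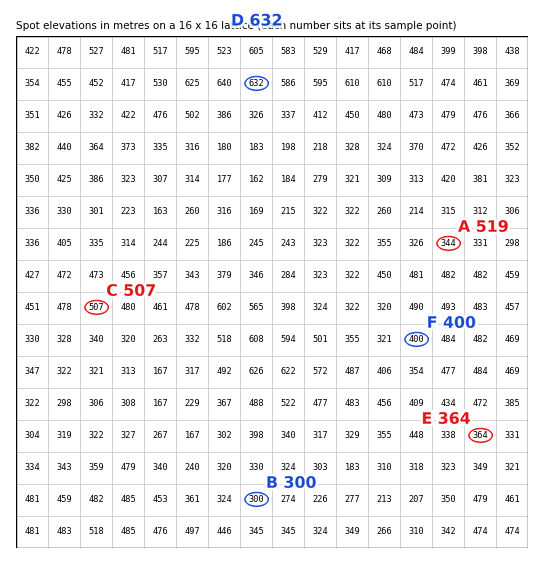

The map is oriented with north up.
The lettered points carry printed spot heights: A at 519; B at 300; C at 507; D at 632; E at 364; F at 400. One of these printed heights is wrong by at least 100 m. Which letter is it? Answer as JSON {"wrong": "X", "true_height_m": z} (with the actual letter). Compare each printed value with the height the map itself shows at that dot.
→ {"wrong": "A", "true_height_m": 344}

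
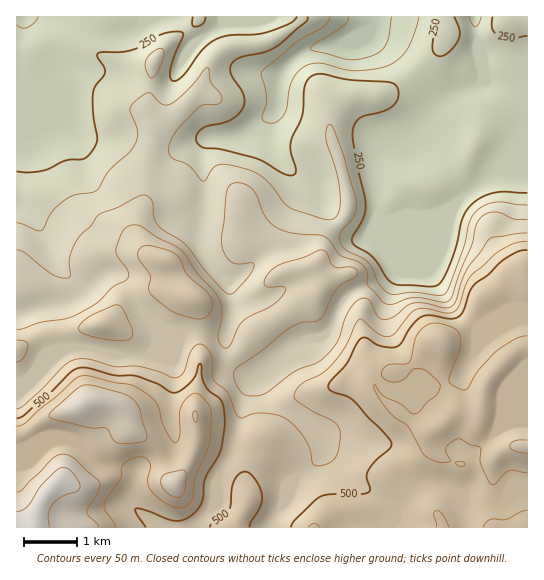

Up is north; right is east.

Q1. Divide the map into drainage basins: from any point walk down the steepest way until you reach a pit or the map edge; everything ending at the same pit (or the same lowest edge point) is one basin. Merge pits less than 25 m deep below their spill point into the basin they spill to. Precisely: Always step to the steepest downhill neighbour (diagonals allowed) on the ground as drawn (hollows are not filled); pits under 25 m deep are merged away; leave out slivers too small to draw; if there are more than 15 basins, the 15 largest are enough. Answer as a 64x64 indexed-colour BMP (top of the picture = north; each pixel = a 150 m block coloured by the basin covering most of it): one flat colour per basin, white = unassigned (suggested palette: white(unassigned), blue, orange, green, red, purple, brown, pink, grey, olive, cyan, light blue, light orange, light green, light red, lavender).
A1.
<image width="64" height="64" href="data:image/bmp;base64,Qk12CAAAAAAAAHYAAAAoAAAAQAAAAEAAAAABAAQAAAAAAAAIAAATCwAAEwsAABAAAAAAAAAA////ALR3HwAOf/8ALKAsACgn1gC9Z5QAS1aMAMJ34wB/f38AIr28AM++FwDox64AeLv/AIrfmACWmP8A1bDFABERERERERERERERERERERERERERERERERERERERERERERERERERERERERERERERERERERERERERERERERERERERERERERERERERERERERERERERERERERERERERERERERERERERERERERERERERERERERERERERERERERERERERERERERERERERERERERERERERERERERERERERERERERERERERERERERERERERERERERERERERERERERERERERERERERERERERERERERERERERERERERERERERERERERERERERERERERERERERERERERERERERERERERERERERERERERERERERERERERERERERERERERERERERERERERERERERERERERERERERERERERERERERERERERERERERERERERERERERERERERERERERERERERERERERERERERERERERERERERERERERERERERERERERERERERERERERERERERERERERERERERERERERERERERERERERERERERERERERERERERERERERERERERERERERERERERERERERERERERERERERERERERERERERERERERERERERERERERERERERERERERERERERERERERERERERERERERERERERERERERERERERERERERERERERERERERERERERERERERERERERERERERERERERERERERERERERERERERERERERERERERERERERERERERERERERERERERERERERERERERERERERERERERERERERERERERERERERERERERERERIhERERERERERERERERERERERERERERERERERERERERIiIiEREREREREREREREREREREREREREREREREREREREiIiIhERERERERERERERERERERERERERERERERERERESIiIiERERERERERERERERERERERERERERERERERERESIiIiIiERERERERERERERERERERERERERERERERERERIiIiIiIiEREREREREREREREREREREREREREREREREREiIiIiIiIiERERERERERERERERERERERERERERERERESIiIiIiIiIRERERERERERERERERERERERERERERERERIiIiIiIiIiEREREREREREREREREREREREREREREREREiIiIiIiIiIREREREREREREREREREREREREREREREREiIiIiIiIiIiIRETMzMzERERERERERERERERERERERESIiIiIiIiIiIiERMzMzMxERERERERERERERERERESISIiIiIiIiIiIiIiIzMzMzMRERERERERERERERERESIiIiIiIiIiIiIiIiIjMzMzMzEREREREREREREREREREiIiIiIiIiIiIiIiIiMzMzMzMzERMRERERERERERERESIiIiIiIiIiIiIiIiIzMzMzMzMzMxERERERERERERERIiIiIiIiIiIiIiIiIjMzMzMzMzMxERERERERERERERESIiIiIiIiIiIiIiIiMzMzMzMzMzEREREREREREREREREiIiIiIiIiIiIiIiIzMzMzMzMzMRERERERERERERERERIiIiIiIiIiIiIiIjMzMzMzMzMzEREREREREREREREREiIiIiIiIiIiIiIiMzMzMzMzMzMRERERERERERERERERIiIiIiIiIiIiIiIzMzMzMzMzMxERERERERERERERERIiIiIiIiIiIiIiIjMzMzMzMzMzEREREREREREREREREiIiIiIiIiIiIiIiMzMzMzMzMzMRERERERERERERERESIiIiIiIiIiIiIiIzMzMzMzMzMxERERERERERERERERIiIiIiIiIiIiIiIjMzMzMzMzMzEREREREREREREREREiIiIiIiIiIiIiIiMzMzMzMzMzMxEREREREREREREREiIiIiIiIiIiIiIiIzMzMzMzMzMzERERERERERERERESIiIiIiIiIiIiIiIjMzMzMzMzMzMRERERERERERERERIiIiIiIiIiIiIiIiMzMzMzMzMzMxERERERERERERERIiIiIiIiIiIiIiIiIzMzMzMzMzMzMREREREREREREREiIiIiIiIiIiIiIiIjMzMzMzMzMzMzMRERERERERERESIiIiIiIiIiIiIiIiMzMzMzMzMzMzMzEREREREREREREiIiIiIiIiIiIiIiIzMzMzMzMzMzMzMxERERERERERERIiIiIiIiIiIiIiIjMzMzMzMzMzMzMzMRERERERERERERERIiIiIiIiIiIiMzMzMzMzMzMzMzMxERERERERERERERERIiIiIiIiIiIzMzMzMzMzMzMzMzMRERERERERERERERESIiIiIiIiIjMzMzMzMzMzMzMzMxEREREREREREREREREiIiIiIiIiMzMzMzMzMzMzMzMzMREREREREREREREREREiIiIiIiIzMzMzMzMzMzMzMzMxERERERERERERERERERIiIiIiIjMzMzMzMzMzMzMzMzMzMREREREREREREREREiIiIiIiMzMzMzMzMzMzMzMzMzMzMzERERERERERERERIiIiIiIzMzMzMzMzMzMzMzMzMzMzMxEREREREREREREiIiIiIjMzMzMzMzMzMzMzMzMzMzMzMxERERERERERESIiIiIR"/>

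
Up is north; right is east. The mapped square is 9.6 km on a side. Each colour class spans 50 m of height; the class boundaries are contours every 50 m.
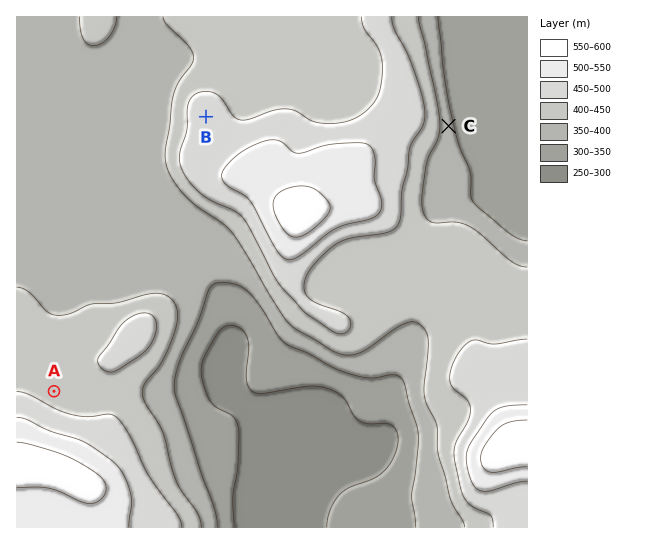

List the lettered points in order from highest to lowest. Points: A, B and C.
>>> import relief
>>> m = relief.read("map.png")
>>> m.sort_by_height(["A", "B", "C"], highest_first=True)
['B', 'A', 'C']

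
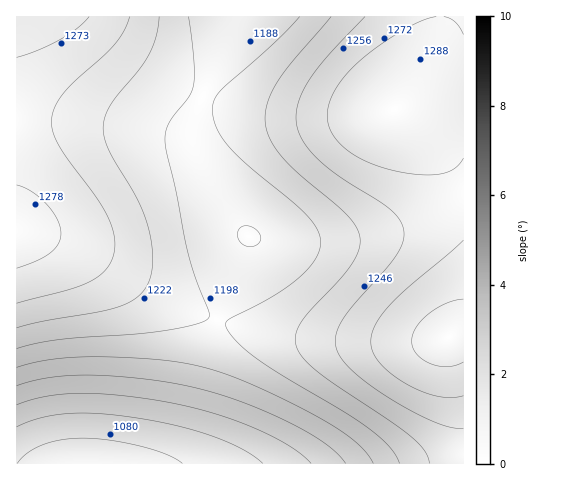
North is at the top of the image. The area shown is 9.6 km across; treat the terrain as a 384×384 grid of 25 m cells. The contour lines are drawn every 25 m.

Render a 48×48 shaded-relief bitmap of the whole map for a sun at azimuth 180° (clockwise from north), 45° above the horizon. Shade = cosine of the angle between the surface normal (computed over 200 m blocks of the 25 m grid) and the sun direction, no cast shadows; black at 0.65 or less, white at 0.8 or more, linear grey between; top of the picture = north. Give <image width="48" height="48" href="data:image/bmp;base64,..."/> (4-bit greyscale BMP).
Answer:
<image width="48" height="48" href="data:image/bmp;base64,Qk32BAAAAAAAAHYAAAAoAAAAMAAAADAAAAABAAQAAAAAAIAEAAATCwAAEwsAABAAAAAAAAAAAAAAABEREQAiIiIAMzMzAERERABVVVUAZmZmAHd3dwCIiIgAmZmZAKqqqgC7u7sAzMzMAN3d3QDu7u4A////AHd3d3d3d3d3d3d3iIiIiIiIiIiId3d2ZoiHd3d3d4iIiIiIiIiIiIiIiIiIiHd3doiIiIiIiIiIiIiIiZmZmZmZmZmYiIiHd5mZmZmZmZmZmZmZmZmZmZmZmZmZmZiIiJmZmZmZmZmZmZmZmZmZmZqpmZmZmZmYiJmZmZmZmZmZmZmZmaqqqqqqqpmZmZmZiKqqqqqqqqqqqqqqqqqqqqqqmZmZmZmZmKqqqqqqqqqqqqqqmZmZmZmZmZmZmZmZmKqqqqqqqqqqqqmZmZmZmZmZmZmZmZmYiKqqqqqqqqqqmZmZmZmZmZmZiIiIiIiIiKqqqqqqqqqZmZmZiIiIiIiIiIiIiIiIiKqqqqqqqpmZmZiIiIh3d3d3d3d3d3d3d6qqqqqqmZmZiIiHd3d3ZmZmZmZmZmZmZ6qqqqqZmZmIiHd3dmZmZmZlVVVVVVZmZpmZmZmZmYiIh3dmZmVVVVVVVVVVVVVVVZmZmZmZmIiHd3ZmVVVVVERERERERERVVZmZmZmYiIh3dmZlVVVERERERERERERERZmZmZiIiHd3ZmZVVURERERERERERERERIiIiIiIh3d2ZmVVVERERERERERERERERIiIiIiHd3dmZlVVVERERERERERERERERIiIiHd3d2ZmZVVVVERERERERERERERERHd3d3d3ZmZmVVVVVURERERERERERERERHd3d3ZmZmZlVVVVVVVVVVVVVVVVVERERGZmZmZmZmVVVVVVVVVVVVZmZVVVVVVVVWZmZmZVVVVVVVVVZmZmZmZmZmZmZlVVVWZlVVVVVVVVVVVmZmZnd3d3d3d2ZmZmVVVVVVVVVVVVVVZmZnd3d3d3d3d3d2ZmZlVVVVVVVVVVVWZmZ3d3iIiIiIiHd3dmZlVVVURERFVVVWZmd3d4iIiIiIiIh3d2ZlVVRERERFVVVWZmd3eIiIiIiIiIiHd3ZlVURERERFVVVmZnd3eIiIiIiIiIiHd3ZlVURERERVVVVmZnd3eIiIiIiIiIiHd3dlVVVVVVVVVVVmZnd3d4iIiIiIiIiHd3dlVVVVVVVVVVZmZmd3d3eIiIiIiIh3d3ZlVVVVVVVVVmZmZmZ3d3d3d3d3d3d3d3ZlVVVVVVZmZmZmZmZmZmd3d3d3d3d3d2ZmZmZmZmZmZmZmZmZmZmZmZmZmZmZmZmZmZmZmZmZmZmZmZmZmVVVVZmZmZmZmZmZmZmZmd3d3dmZmZmVVVVVVVVVVVVZmZmZmZnd3d3d3d2ZmZlVVVVVURVVVVVVVVWZnd3d3d3d3d3ZmZVVVVERERERERVVVVVVnd3d3d3d3d3ZmZVVUREREREREREVVVVVXd3d3d3d3d3ZmZVVURERERERERERVVVVXd3d3d3d3d3ZmVVVEREQzMzNERERFVVVXd3d3d3d3d2ZmVVVEREMzMzMzREREVVVXd3d3d3d3dmZmVVVEREMzMzMzREREVVVXd3d3d3d3ZmZlVVVEREQzMzMzRERERVVXd3d3d3d3ZmZlVVVEREQzMzM0RERERVVQ=="/>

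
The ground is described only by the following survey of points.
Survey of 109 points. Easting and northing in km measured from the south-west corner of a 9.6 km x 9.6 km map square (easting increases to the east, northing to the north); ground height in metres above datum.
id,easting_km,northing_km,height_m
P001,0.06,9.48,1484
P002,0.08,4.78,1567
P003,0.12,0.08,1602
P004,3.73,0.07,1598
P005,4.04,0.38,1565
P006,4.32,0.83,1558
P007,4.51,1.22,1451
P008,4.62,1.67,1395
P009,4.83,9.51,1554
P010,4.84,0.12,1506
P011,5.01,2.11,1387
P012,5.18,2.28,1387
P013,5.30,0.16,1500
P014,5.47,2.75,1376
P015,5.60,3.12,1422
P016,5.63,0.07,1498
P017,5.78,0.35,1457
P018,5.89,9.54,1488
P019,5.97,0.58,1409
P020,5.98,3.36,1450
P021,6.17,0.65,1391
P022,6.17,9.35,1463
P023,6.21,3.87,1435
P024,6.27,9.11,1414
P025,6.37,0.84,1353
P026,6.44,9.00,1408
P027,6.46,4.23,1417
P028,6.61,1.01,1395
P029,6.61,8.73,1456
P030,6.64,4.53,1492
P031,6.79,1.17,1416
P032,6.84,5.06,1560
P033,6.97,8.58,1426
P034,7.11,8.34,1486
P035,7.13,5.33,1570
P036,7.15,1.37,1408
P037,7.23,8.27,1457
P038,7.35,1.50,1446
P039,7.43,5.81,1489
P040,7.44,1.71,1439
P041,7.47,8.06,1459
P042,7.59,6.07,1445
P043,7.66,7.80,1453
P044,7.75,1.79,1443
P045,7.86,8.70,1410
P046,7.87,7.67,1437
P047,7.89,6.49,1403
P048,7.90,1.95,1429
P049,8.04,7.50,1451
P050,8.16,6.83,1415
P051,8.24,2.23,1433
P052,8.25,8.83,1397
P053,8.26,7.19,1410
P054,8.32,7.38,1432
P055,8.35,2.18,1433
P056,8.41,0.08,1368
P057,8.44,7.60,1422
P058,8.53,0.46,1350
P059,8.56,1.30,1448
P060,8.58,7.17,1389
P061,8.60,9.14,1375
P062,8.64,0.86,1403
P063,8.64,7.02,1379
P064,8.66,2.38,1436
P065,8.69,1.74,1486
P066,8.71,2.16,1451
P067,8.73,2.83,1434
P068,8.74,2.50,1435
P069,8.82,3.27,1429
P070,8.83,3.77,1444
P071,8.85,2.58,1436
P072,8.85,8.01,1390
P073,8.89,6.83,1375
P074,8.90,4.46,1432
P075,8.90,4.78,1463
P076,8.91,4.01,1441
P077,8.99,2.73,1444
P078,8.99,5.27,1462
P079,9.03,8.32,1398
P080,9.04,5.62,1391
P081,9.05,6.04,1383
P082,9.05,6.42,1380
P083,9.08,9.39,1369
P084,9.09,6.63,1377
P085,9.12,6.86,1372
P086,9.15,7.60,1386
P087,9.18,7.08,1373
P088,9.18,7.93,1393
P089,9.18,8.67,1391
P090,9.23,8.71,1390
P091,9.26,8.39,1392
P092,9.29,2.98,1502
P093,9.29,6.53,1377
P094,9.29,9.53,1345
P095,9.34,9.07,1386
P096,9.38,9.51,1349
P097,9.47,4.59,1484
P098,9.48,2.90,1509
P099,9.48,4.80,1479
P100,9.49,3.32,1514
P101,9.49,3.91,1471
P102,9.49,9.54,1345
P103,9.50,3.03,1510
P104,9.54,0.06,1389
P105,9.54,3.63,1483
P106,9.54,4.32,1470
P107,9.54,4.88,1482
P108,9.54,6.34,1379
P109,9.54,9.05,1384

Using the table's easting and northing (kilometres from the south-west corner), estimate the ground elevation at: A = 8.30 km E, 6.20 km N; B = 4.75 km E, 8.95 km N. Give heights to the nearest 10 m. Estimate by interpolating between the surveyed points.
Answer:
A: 1390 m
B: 1530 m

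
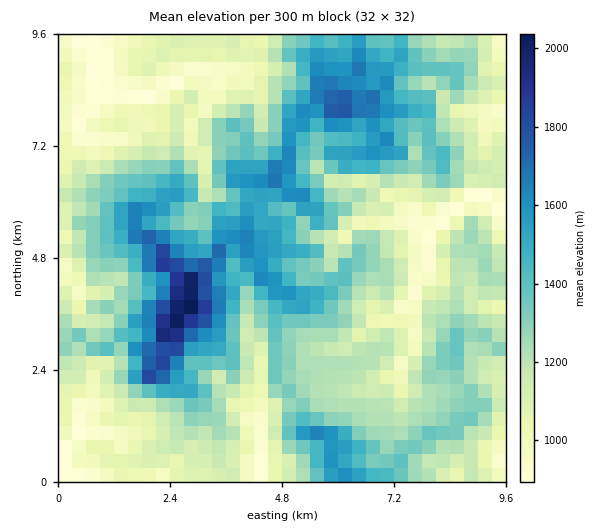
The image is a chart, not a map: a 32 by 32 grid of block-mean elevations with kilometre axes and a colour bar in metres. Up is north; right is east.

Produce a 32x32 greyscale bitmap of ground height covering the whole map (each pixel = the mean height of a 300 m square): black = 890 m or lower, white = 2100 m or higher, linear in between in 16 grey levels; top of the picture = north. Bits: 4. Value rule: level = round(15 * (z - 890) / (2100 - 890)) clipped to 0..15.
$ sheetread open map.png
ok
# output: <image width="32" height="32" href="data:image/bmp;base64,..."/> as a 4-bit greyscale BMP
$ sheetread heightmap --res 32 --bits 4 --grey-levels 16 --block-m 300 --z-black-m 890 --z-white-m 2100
<image width="32" height="32" href="data:image/bmp;base64,Qk12AgAAAAAAAHYAAAAoAAAAIAAAACAAAAABAAQAAAAAAAACAAATCwAAEwsAABAAAAAAAAAAAAAAABEREQAiIiIAMzMzAERERABVVVUAZmZmAHd3dwCIiIgAmZmZAKqqqgC7u7sAzMzMAN3d3QDu7u4A////AAARIiEjMzECNGiYd2VDJDEBEiIzIzMxAjV5h1ZlRDMhASISM0M0MgJWeYdlVlRDIRARESNEREETaZl1VEVmZDIgEiIjRVUxE2dlVEREVWZCIREzNFZkIhNVRERENEVVUyISNWiIZDIlZURDMyNEVUMzE1jKh1NTJlRERDIUVVQzQyJHvJZmZCZURERDE1VkM1RmWavIiGM2VEM0RDFFZEVWRXed2phjRlREQjQxNWVUQzRYrey5ZFZmVlQiIURVQzJFR5vuynRniHZTIxFEQyIhI1Z63rqFeZiHZDQgI0NEEkRFec65d5l1ZmVEMRJERBNVV6y6uniYZlRmVDECRFQ0VnesmIqJmIdzRlQhA0REJFZ6qodpmYh1QyRUMQJFQjVWiodlWImIdXYxIRAAJDE0VomYdVd4h2iGUzMRIQEQRFVneIdEaIiZdUQyIjMgATNFZmeGNomal2MyNDNWUzMjM0VVZCaIipZGd3ZVZ0QzIhIjQ0IlZmeWaIiYhGdTIyERESIxNVZWl2d3iXVlQxIQEiISMTVmNYl5mJh2ZDIREAEhIjITRTWJm7qph3QiEREAAAEjESMkaKq6qHdjUzIhABEQARERJFaqmZllRWQzIQASIhERESNHmZqIdmZlIhEAEiMiIiIkZ4iJh4ZUVTEQABEiMyMyI1Z2eGZ1REQx"/>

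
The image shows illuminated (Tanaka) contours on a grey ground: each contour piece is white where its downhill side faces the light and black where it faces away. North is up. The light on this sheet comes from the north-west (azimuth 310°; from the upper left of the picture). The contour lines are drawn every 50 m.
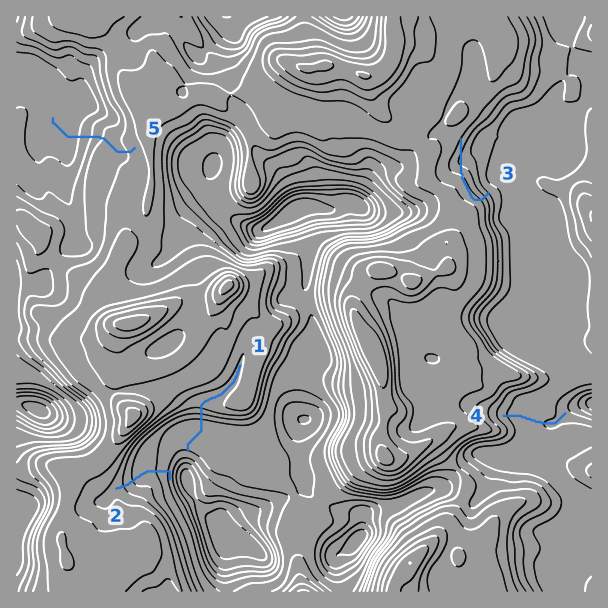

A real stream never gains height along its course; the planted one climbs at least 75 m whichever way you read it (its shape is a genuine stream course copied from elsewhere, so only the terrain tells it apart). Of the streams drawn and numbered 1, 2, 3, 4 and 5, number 3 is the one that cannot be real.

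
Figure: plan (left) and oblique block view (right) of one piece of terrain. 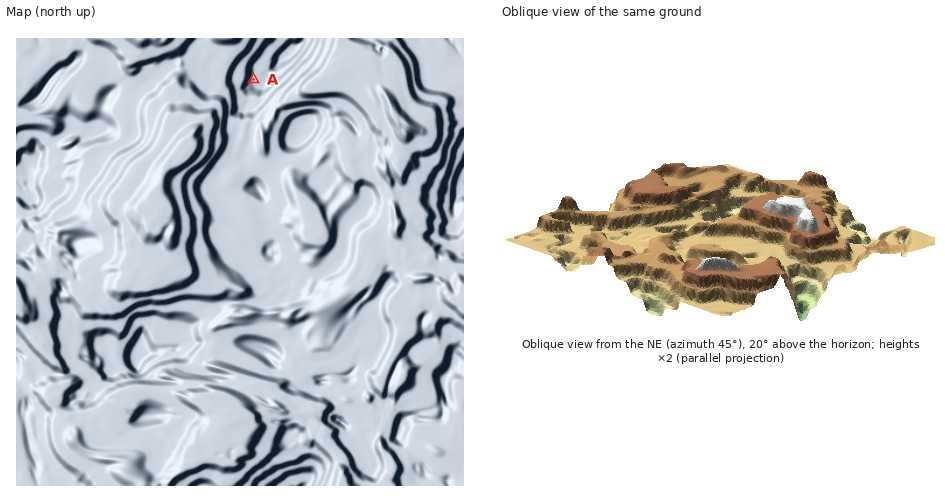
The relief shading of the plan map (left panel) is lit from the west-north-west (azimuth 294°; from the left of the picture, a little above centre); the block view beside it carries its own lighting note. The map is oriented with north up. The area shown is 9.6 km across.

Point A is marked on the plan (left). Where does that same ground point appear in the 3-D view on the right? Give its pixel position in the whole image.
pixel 807 296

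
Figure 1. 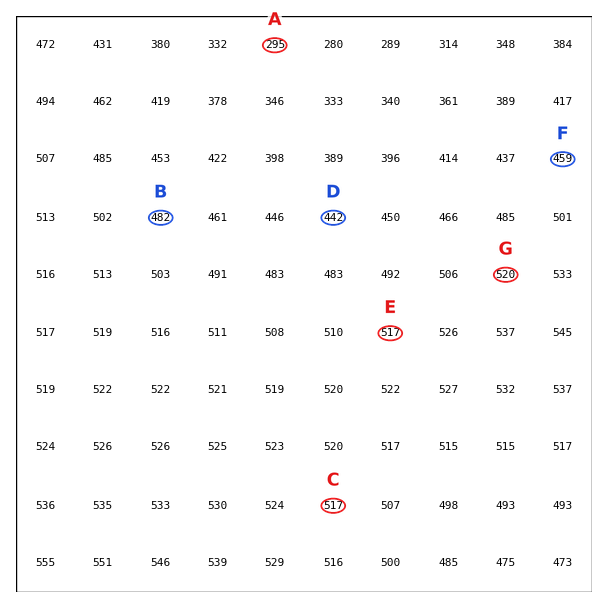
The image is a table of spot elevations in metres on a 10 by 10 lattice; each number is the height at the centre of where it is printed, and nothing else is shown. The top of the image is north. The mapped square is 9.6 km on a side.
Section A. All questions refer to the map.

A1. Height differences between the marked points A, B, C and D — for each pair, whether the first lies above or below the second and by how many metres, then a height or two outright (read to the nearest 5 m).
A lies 220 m below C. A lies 185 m below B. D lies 145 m above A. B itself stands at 480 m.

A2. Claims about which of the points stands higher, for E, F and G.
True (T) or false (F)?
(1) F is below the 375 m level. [F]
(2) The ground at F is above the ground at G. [F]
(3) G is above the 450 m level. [T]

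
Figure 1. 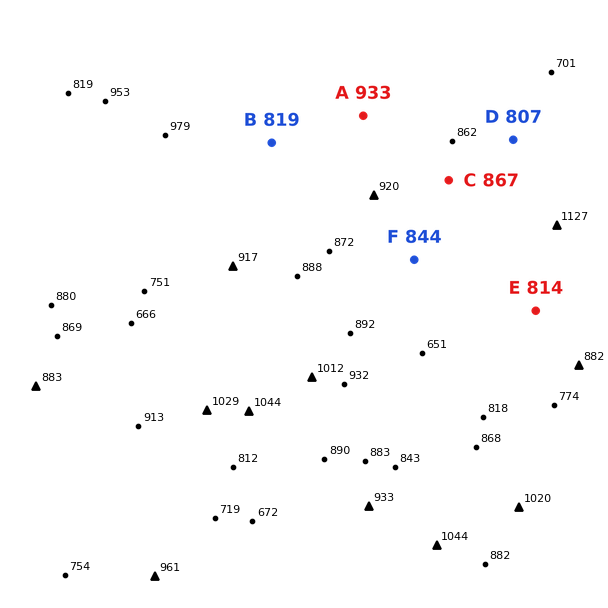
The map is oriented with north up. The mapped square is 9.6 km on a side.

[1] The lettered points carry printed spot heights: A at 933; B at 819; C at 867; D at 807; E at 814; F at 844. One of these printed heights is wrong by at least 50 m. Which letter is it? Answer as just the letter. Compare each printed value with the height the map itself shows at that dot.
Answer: B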